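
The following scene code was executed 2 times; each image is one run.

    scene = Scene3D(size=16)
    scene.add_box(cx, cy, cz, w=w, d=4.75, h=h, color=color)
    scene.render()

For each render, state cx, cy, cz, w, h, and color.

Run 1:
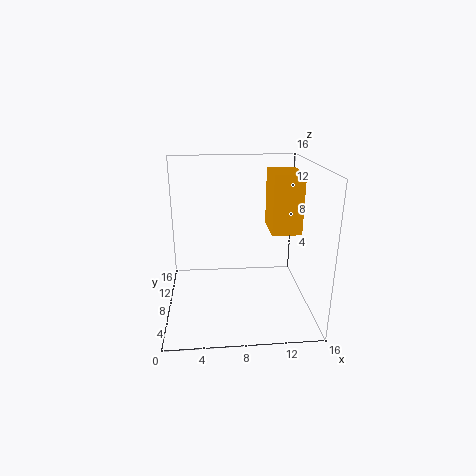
cx = 12, cy = 8.75, cz = 7.75, w = 3.5, h = 7, color = 'orange'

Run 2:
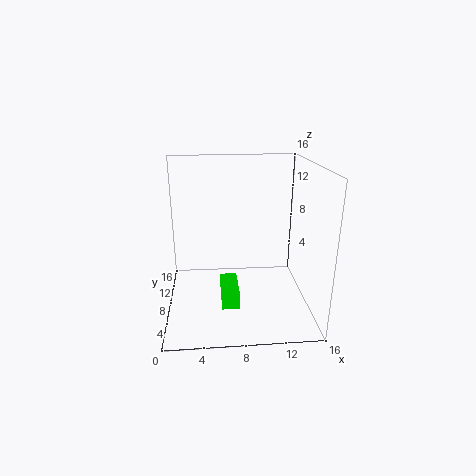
cx = 6, cy = 5.75, cz = 0.25, w = 2, h = 2, color = 'lime'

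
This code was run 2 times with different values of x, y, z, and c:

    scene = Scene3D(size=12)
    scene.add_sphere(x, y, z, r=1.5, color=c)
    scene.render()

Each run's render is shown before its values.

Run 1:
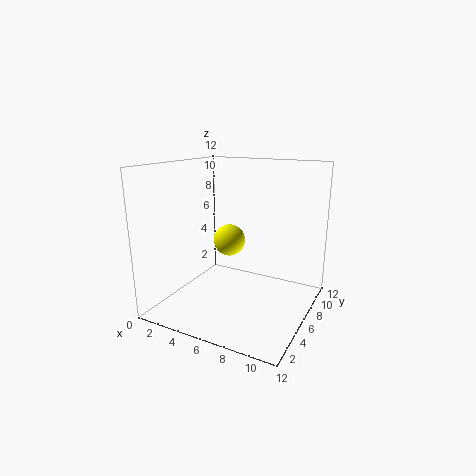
x = 3.5; y = 9; z = 4.5; c = 'yellow'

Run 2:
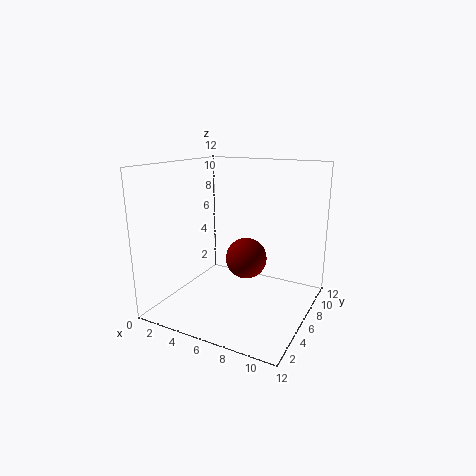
x = 8; y = 3.5; z = 5.5; c = 'maroon'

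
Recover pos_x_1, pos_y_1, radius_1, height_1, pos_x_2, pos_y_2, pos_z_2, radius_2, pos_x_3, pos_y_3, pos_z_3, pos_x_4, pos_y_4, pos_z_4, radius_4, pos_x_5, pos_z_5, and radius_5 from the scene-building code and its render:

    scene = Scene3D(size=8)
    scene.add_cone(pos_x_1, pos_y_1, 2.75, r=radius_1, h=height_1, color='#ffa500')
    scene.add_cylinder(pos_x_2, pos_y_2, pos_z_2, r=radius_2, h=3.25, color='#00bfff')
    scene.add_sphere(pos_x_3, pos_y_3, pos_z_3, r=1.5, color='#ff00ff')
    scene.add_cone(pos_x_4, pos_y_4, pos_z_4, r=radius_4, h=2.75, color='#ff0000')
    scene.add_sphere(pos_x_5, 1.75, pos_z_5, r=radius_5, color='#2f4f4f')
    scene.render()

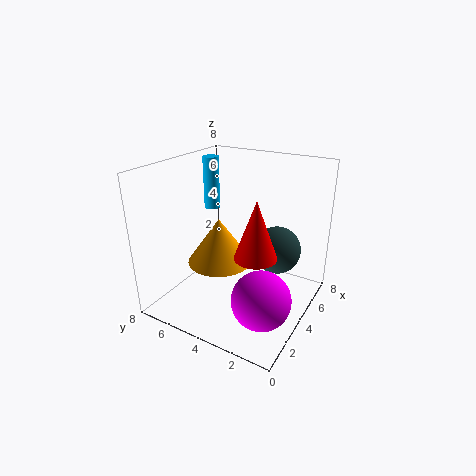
pos_x_1 = 3.25
pos_y_1 = 4.75
radius_1 = 1.75
height_1 = 2.5
pos_x_2 = 6.25
pos_y_2 = 7.25
pos_z_2 = 4.5
radius_2 = 0.5
pos_x_3 = 2
pos_y_3 = 1.5
pos_z_3 = 2
pos_x_4 = 1.75
pos_y_4 = 1.75
pos_z_4 = 4.5
radius_4 = 1
pos_x_5 = 4.25
pos_z_5 = 3.75
radius_5 = 1.25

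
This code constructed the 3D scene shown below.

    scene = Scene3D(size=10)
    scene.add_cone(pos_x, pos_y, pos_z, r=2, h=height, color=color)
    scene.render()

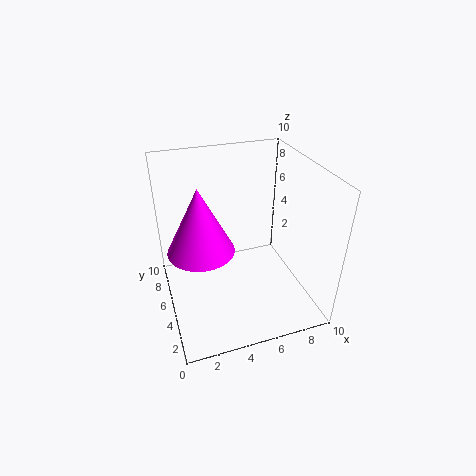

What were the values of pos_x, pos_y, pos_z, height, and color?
pos_x = 2, pos_y = 3, pos_z = 6, height = 4, color = 'magenta'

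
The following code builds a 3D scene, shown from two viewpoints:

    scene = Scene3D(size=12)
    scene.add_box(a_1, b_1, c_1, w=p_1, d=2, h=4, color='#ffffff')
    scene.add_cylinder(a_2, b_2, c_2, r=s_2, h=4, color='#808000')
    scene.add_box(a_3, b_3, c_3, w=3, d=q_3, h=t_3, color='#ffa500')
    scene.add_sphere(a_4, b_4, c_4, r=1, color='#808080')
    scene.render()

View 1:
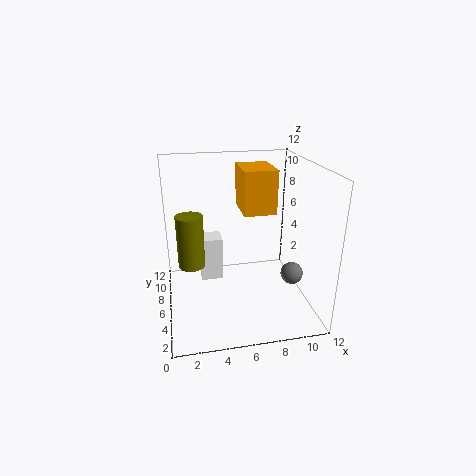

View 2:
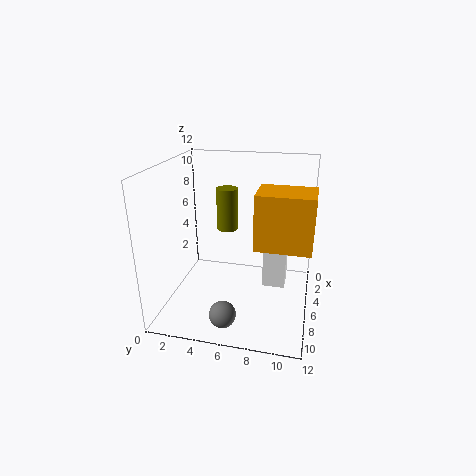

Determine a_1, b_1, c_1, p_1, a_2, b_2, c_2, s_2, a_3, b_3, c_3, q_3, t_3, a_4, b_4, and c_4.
a_1 = 3; b_1 = 8; c_1 = 1; p_1 = 2; a_2 = 2; b_2 = 4; c_2 = 5; s_2 = 1; a_3 = 7; b_3 = 8; c_3 = 7; q_3 = 4; t_3 = 4; a_4 = 11; b_4 = 6; c_4 = 2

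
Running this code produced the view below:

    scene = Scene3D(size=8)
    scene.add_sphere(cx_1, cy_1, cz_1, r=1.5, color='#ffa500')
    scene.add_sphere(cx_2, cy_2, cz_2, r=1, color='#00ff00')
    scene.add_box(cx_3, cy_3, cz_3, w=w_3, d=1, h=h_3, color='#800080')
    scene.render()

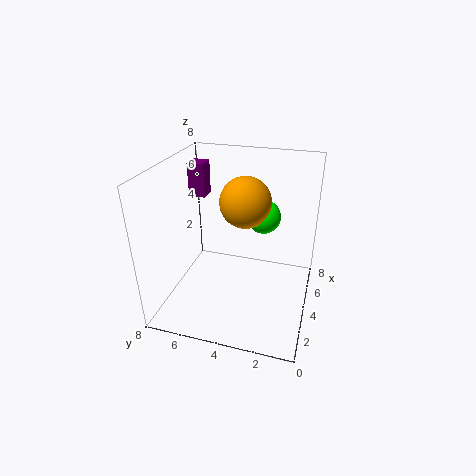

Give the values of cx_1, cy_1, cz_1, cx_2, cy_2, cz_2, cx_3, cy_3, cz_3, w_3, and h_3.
cx_1 = 5.5; cy_1 = 4; cz_1 = 5.5; cx_2 = 6; cy_2 = 3; cz_2 = 4.5; cx_3 = 5.5; cy_3 = 6.5; cz_3 = 5.5; w_3 = 1; h_3 = 2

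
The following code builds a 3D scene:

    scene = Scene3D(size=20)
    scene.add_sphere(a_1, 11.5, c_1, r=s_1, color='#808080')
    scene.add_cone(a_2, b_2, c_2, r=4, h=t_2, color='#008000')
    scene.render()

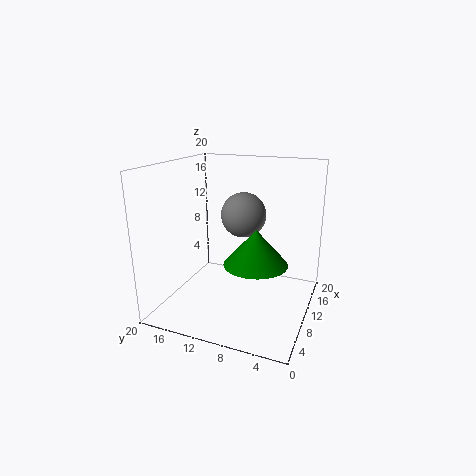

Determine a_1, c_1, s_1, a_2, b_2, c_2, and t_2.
a_1 = 16; c_1 = 11.5; s_1 = 3.5; a_2 = 6; b_2 = 6; c_2 = 8.5; t_2 = 4.5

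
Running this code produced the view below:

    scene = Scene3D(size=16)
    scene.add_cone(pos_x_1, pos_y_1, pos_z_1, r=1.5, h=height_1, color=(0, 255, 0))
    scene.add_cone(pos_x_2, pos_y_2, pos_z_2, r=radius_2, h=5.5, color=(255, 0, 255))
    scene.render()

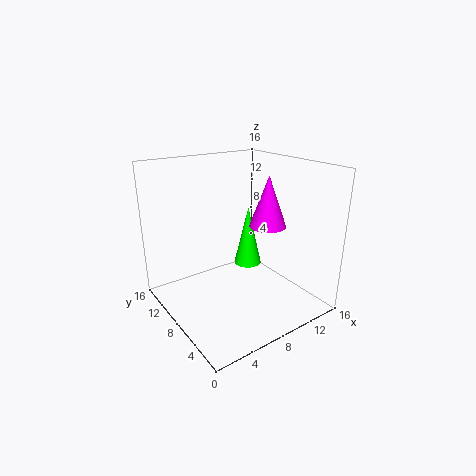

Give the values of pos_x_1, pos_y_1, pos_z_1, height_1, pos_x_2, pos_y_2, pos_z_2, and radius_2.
pos_x_1 = 9; pos_y_1 = 7.5; pos_z_1 = 5; height_1 = 6.5; pos_x_2 = 10.5; pos_y_2 = 6; pos_z_2 = 9.5; radius_2 = 2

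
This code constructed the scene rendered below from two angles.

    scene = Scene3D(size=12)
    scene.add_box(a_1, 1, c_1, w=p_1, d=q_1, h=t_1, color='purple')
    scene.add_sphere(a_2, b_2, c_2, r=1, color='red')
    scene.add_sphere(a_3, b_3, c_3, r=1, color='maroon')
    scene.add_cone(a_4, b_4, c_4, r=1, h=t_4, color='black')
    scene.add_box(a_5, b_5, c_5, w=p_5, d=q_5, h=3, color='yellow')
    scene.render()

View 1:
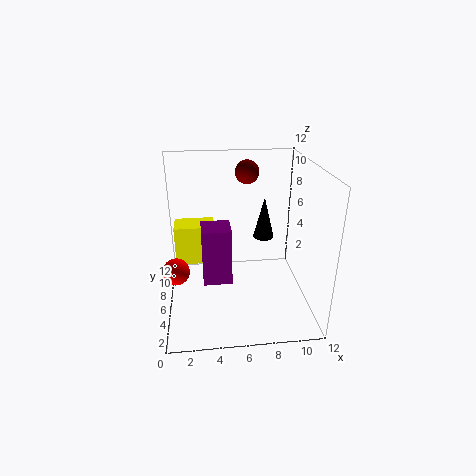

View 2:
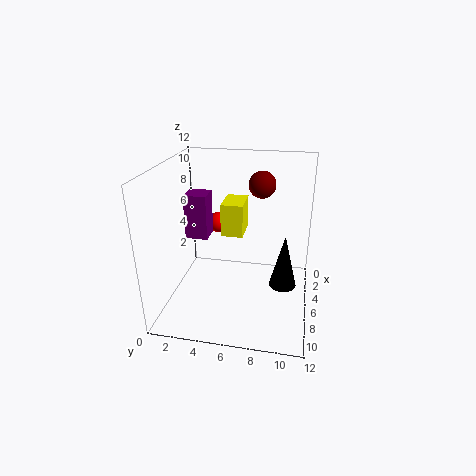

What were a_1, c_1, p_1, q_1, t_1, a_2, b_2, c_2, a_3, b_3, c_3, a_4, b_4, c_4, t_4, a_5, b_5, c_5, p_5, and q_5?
a_1 = 3, c_1 = 5, p_1 = 2, q_1 = 2, t_1 = 4, a_2 = 1, b_2 = 3, c_2 = 5, a_3 = 7, b_3 = 8, c_3 = 11, a_4 = 9, b_4 = 10, c_4 = 4, t_4 = 4, a_5 = 1, b_5 = 4, c_5 = 5, p_5 = 3, q_5 = 2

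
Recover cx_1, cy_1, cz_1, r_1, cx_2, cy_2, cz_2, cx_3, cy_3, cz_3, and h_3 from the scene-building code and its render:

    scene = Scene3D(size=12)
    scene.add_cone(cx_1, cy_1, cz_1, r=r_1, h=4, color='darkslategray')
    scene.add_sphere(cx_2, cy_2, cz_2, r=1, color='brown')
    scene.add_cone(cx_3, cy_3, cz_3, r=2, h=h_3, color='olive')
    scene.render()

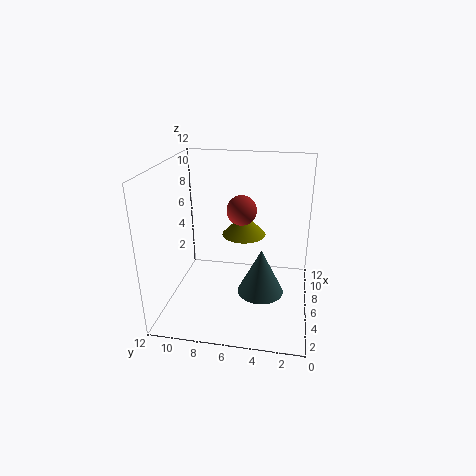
cx_1 = 6, cy_1 = 4, cz_1 = 1, r_1 = 2, cx_2 = 2, cy_2 = 5, cz_2 = 10, cx_3 = 9, cy_3 = 6, cz_3 = 5, h_3 = 2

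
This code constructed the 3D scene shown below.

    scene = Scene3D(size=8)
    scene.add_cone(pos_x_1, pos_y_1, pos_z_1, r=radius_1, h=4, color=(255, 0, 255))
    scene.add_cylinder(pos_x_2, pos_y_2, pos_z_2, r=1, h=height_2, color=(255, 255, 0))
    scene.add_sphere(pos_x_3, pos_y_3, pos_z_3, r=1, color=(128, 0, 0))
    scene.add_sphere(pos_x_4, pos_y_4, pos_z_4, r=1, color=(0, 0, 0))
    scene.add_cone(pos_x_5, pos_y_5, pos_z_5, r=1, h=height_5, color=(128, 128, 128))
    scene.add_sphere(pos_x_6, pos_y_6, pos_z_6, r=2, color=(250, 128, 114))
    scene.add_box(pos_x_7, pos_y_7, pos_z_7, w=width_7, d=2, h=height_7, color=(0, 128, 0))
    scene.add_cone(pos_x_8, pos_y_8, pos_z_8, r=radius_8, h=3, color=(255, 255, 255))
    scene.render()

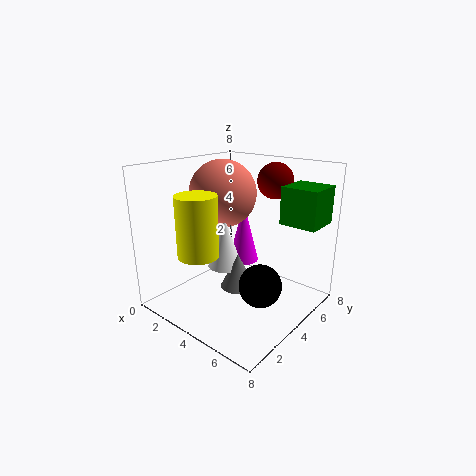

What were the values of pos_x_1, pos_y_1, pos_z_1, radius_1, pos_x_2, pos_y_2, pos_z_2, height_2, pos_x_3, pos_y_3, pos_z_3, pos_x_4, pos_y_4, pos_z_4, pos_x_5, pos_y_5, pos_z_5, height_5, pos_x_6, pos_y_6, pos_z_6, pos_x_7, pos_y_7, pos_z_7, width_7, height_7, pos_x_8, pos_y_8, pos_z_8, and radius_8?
pos_x_1 = 2, pos_y_1 = 7, pos_z_1 = 1, radius_1 = 1, pos_x_2 = 4, pos_y_2 = 1, pos_z_2 = 4, height_2 = 3, pos_x_3 = 5, pos_y_3 = 6, pos_z_3 = 7, pos_x_4 = 7, pos_y_4 = 2, pos_z_4 = 3, pos_x_5 = 4, pos_y_5 = 4, pos_z_5 = 1, height_5 = 2, pos_x_6 = 2, pos_y_6 = 5, pos_z_6 = 6, pos_x_7 = 6, pos_y_7 = 5, pos_z_7 = 5, width_7 = 2, height_7 = 2, pos_x_8 = 3, pos_y_8 = 4, pos_z_8 = 2, radius_8 = 1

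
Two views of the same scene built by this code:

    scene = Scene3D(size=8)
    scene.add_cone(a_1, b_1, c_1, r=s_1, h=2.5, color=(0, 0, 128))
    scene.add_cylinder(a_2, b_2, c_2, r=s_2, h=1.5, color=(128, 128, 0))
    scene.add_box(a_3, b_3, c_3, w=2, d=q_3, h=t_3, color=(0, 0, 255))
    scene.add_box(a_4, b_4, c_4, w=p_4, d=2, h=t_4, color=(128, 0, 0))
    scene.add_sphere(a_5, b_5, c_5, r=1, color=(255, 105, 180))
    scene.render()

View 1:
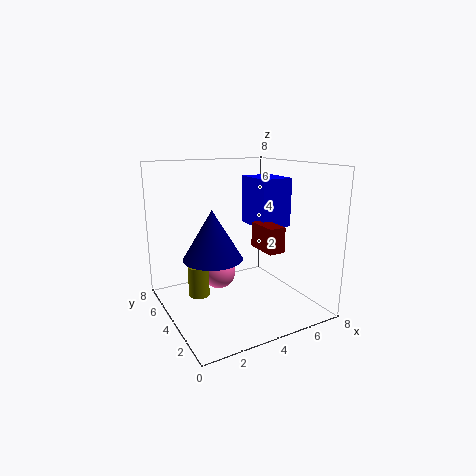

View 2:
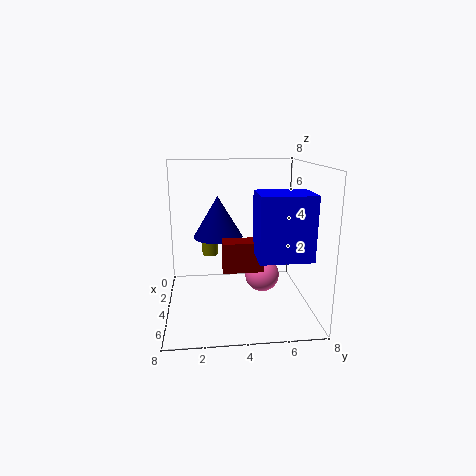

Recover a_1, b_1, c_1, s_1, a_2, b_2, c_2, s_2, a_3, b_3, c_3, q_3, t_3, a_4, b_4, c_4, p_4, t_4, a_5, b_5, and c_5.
a_1 = 2; b_1 = 3; c_1 = 3.5; s_1 = 1.5; a_2 = 1; b_2 = 2.5; c_2 = 2; s_2 = 0.5; a_3 = 6; b_3 = 4.5; c_3 = 4; q_3 = 2.5; t_3 = 3; a_4 = 5.5; b_4 = 3; c_4 = 3; p_4 = 1; t_4 = 1.5; a_5 = 3.5; b_5 = 5.5; c_5 = 1.5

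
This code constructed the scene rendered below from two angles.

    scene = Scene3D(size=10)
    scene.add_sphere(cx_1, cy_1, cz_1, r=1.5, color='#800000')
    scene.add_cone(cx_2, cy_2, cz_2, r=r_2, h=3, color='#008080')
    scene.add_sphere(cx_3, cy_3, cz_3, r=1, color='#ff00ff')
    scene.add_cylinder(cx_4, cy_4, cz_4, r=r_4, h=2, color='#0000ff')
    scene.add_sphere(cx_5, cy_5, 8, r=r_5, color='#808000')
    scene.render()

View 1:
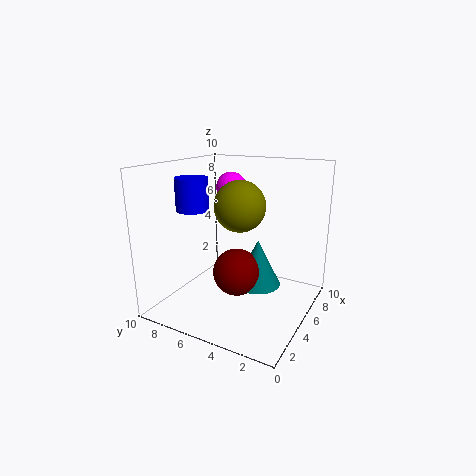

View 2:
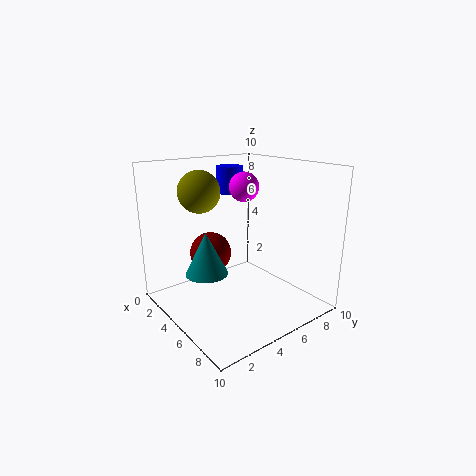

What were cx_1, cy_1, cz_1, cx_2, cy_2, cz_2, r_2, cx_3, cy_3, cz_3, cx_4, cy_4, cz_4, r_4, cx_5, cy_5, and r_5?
cx_1 = 3
cy_1 = 4
cz_1 = 3.5
cx_2 = 4
cy_2 = 3
cz_2 = 2.5
r_2 = 1.5
cx_3 = 5
cy_3 = 5.5
cz_3 = 8.5
cx_4 = 2
cy_4 = 6.5
cz_4 = 7.5
r_4 = 1
cx_5 = 2.5
cy_5 = 3.5
r_5 = 1.5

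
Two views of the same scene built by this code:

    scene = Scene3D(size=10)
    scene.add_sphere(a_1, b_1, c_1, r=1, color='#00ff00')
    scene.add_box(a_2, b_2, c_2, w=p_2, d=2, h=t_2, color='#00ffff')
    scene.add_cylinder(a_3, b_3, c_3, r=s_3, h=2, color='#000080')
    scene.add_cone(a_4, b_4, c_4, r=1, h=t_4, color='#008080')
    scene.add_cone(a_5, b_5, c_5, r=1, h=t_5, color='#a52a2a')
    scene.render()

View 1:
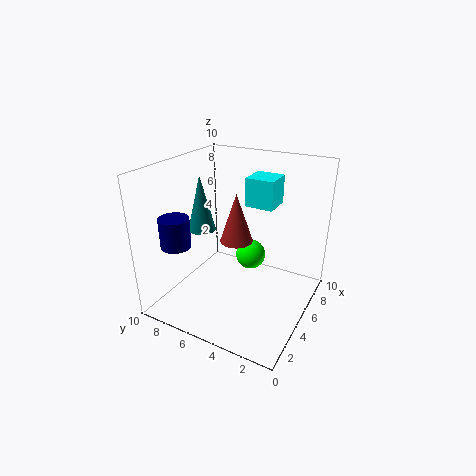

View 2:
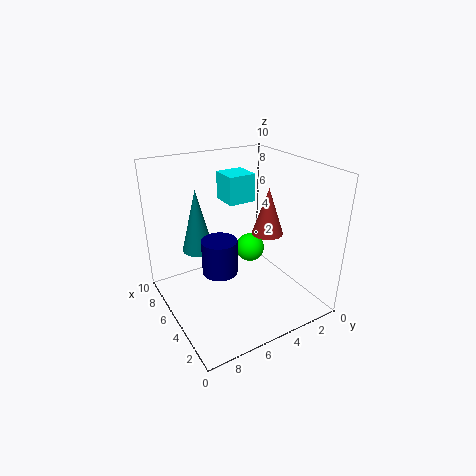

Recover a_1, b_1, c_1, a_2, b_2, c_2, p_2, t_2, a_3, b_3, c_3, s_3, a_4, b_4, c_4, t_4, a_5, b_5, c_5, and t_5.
a_1 = 5; b_1 = 4; c_1 = 4; a_2 = 6; b_2 = 3; c_2 = 7; p_2 = 2; t_2 = 2; a_3 = 2; b_3 = 8; c_3 = 5; s_3 = 1; a_4 = 5; b_4 = 8; c_4 = 5; t_4 = 4; a_5 = 3; b_5 = 4; c_5 = 6; t_5 = 3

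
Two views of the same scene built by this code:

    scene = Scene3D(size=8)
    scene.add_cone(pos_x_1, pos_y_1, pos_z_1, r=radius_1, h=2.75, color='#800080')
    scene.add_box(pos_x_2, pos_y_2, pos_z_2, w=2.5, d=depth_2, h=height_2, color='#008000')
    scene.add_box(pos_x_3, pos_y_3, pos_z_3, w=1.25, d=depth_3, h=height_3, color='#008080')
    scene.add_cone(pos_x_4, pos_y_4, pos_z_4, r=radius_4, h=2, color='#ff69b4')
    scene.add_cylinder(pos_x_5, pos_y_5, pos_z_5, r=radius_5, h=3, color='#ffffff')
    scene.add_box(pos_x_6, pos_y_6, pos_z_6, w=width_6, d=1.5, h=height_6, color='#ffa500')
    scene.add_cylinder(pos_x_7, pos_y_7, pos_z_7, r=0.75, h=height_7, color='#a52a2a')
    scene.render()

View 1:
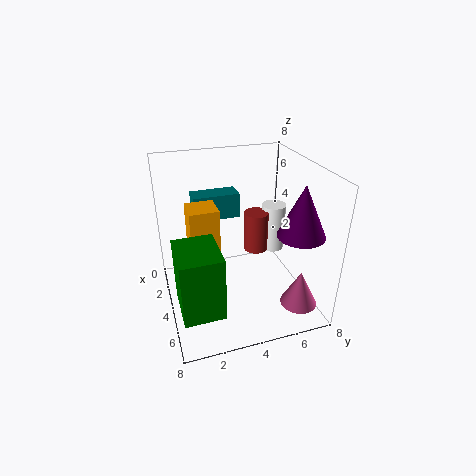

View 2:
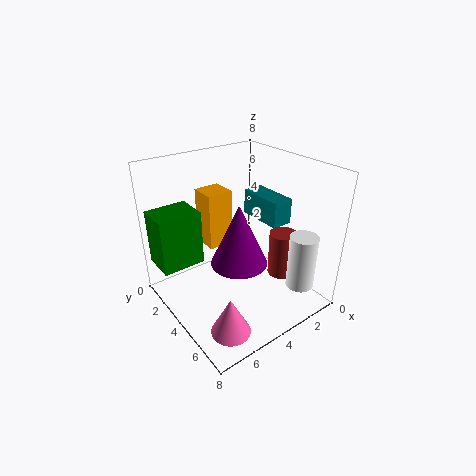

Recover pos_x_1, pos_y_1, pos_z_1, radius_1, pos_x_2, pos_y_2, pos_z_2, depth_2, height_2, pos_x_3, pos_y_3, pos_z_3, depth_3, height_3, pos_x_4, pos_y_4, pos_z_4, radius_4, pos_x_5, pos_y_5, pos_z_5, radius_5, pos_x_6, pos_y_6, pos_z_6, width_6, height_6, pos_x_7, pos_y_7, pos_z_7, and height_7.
pos_x_1 = 6
pos_y_1 = 6.75
pos_z_1 = 4.75
radius_1 = 1.25
pos_x_2 = 5.25
pos_y_2 = 0.25
pos_z_2 = 2
depth_2 = 2
height_2 = 3.25
pos_x_3 = 0.75
pos_y_3 = 2
pos_z_3 = 4.25
depth_3 = 2.75
height_3 = 1.5
pos_x_4 = 6.5
pos_y_4 = 6.75
pos_z_4 = 0.75
radius_4 = 1
pos_x_5 = 2
pos_y_5 = 7
pos_z_5 = 1.75
radius_5 = 0.75
pos_x_6 = 3.5
pos_y_6 = 1.25
pos_z_6 = 3
width_6 = 1.5
height_6 = 3.25
pos_x_7 = 2.25
pos_y_7 = 5.75
pos_z_7 = 2
height_7 = 2.5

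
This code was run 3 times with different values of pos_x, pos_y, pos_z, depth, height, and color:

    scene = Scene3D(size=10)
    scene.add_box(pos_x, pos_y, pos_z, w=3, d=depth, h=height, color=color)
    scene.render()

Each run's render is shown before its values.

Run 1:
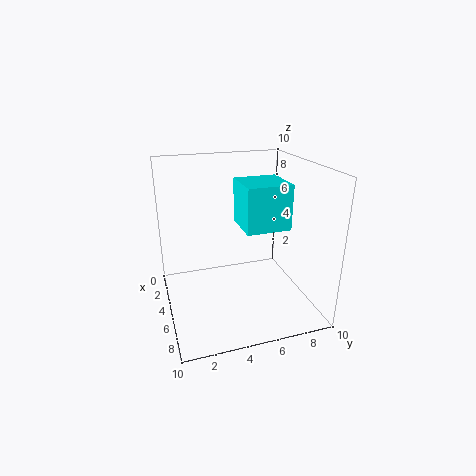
pos_x = 4
pos_y = 5
pos_z = 6
depth = 3
height = 3
color = 'cyan'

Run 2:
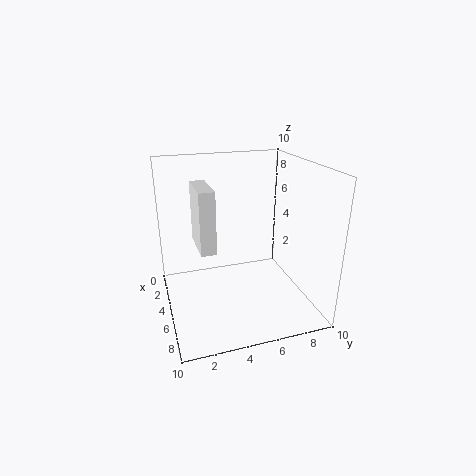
pos_x = 4
pos_y = 2
pos_z = 5
depth = 1
height = 4
color = 'white'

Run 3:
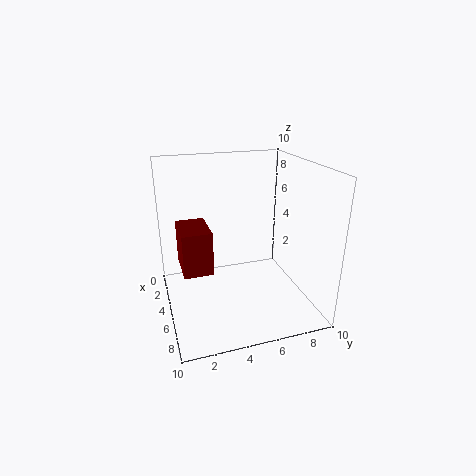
pos_x = 3
pos_y = 1
pos_z = 3
depth = 2
height = 3
color = 'maroon'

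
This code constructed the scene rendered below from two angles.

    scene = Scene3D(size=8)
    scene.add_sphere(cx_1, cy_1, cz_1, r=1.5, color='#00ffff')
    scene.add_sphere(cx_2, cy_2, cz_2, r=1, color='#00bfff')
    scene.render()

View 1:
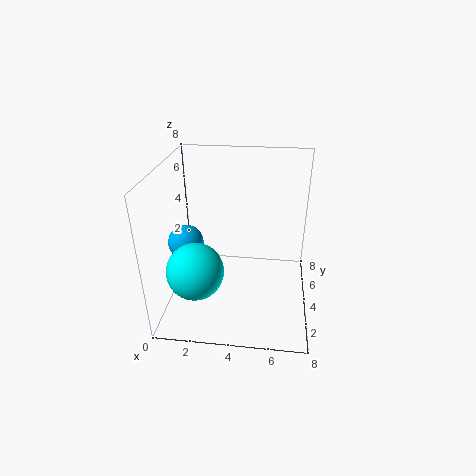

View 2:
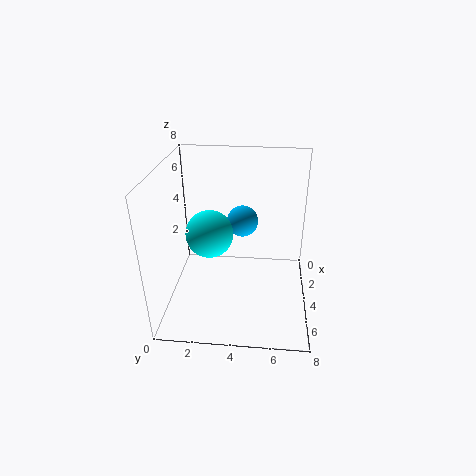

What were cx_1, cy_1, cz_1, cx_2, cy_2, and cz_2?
cx_1 = 2; cy_1 = 2; cz_1 = 3; cx_2 = 1; cy_2 = 4; cz_2 = 3.5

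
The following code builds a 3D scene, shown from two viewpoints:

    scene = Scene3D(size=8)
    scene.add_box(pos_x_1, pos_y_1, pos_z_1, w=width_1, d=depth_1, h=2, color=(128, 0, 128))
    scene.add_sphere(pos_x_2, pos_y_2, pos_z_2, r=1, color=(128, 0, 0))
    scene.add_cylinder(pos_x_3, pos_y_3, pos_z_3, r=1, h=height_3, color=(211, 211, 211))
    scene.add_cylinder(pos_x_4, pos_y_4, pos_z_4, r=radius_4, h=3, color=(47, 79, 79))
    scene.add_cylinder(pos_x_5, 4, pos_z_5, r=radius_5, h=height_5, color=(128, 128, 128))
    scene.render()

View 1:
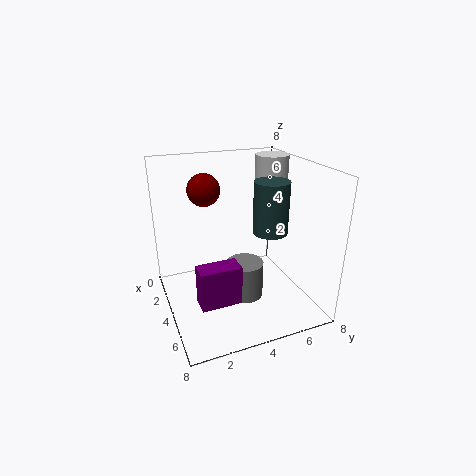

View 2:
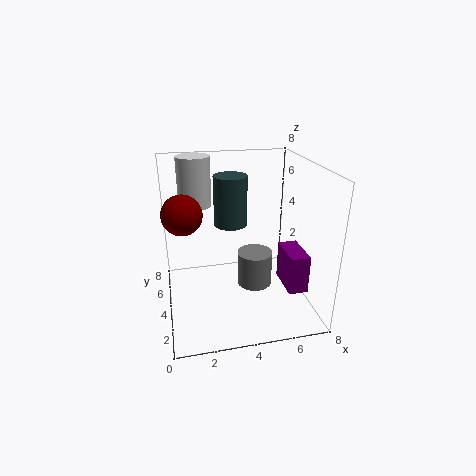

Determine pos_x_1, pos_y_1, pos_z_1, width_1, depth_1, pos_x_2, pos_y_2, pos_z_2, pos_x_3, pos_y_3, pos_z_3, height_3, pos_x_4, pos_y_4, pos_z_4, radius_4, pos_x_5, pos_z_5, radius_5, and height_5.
pos_x_1 = 6
pos_y_1 = 1
pos_z_1 = 2
width_1 = 1
depth_1 = 2
pos_x_2 = 1
pos_y_2 = 3
pos_z_2 = 6
pos_x_3 = 2
pos_y_3 = 7
pos_z_3 = 5
height_3 = 3
pos_x_4 = 4
pos_y_4 = 6
pos_z_4 = 4
radius_4 = 1
pos_x_5 = 5
pos_z_5 = 1
radius_5 = 1
height_5 = 2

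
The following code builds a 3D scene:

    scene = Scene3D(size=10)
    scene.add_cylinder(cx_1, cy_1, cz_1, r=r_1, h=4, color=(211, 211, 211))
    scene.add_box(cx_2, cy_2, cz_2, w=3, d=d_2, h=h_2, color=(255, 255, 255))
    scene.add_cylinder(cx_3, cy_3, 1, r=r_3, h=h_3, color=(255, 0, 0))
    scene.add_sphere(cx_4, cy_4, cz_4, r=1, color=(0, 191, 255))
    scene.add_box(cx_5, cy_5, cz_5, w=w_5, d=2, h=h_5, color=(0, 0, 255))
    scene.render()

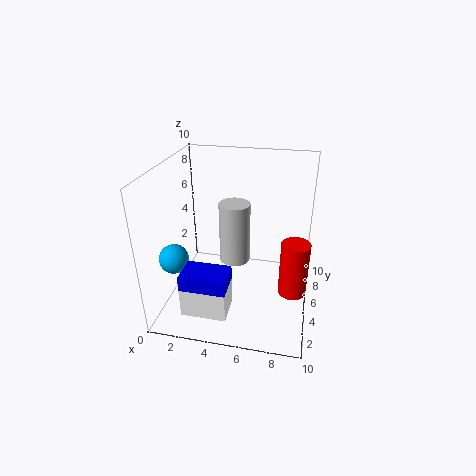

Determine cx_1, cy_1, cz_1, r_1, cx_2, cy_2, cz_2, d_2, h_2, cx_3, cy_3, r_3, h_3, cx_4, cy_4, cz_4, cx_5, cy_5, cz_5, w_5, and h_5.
cx_1 = 5, cy_1 = 4, cz_1 = 4, r_1 = 1, cx_2 = 2, cy_2 = 1, cz_2 = 1, d_2 = 2, h_2 = 2, cx_3 = 9, cy_3 = 5, r_3 = 1, h_3 = 4, cx_4 = 1, cy_4 = 3, cz_4 = 4, cx_5 = 2, cy_5 = 1, cz_5 = 2, w_5 = 3, h_5 = 2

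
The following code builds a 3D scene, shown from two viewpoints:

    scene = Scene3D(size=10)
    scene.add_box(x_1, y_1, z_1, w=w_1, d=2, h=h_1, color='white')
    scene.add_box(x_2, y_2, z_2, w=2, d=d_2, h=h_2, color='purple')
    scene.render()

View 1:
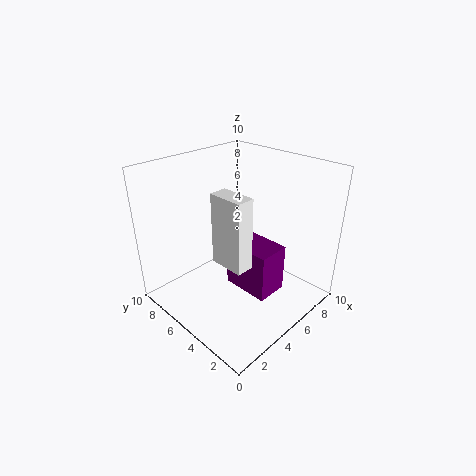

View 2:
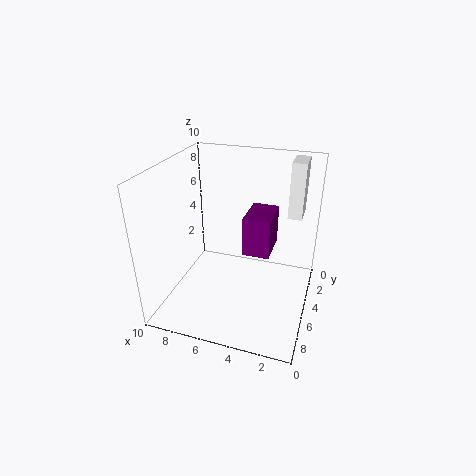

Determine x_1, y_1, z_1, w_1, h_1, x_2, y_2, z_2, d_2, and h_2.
x_1 = 1
y_1 = 1
z_1 = 6
w_1 = 1
h_1 = 4
x_2 = 3
y_2 = 1
z_2 = 3
d_2 = 3
h_2 = 3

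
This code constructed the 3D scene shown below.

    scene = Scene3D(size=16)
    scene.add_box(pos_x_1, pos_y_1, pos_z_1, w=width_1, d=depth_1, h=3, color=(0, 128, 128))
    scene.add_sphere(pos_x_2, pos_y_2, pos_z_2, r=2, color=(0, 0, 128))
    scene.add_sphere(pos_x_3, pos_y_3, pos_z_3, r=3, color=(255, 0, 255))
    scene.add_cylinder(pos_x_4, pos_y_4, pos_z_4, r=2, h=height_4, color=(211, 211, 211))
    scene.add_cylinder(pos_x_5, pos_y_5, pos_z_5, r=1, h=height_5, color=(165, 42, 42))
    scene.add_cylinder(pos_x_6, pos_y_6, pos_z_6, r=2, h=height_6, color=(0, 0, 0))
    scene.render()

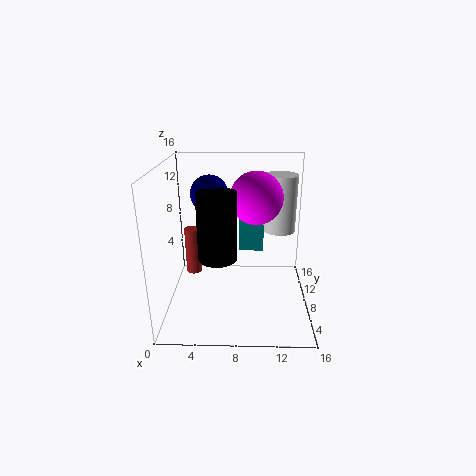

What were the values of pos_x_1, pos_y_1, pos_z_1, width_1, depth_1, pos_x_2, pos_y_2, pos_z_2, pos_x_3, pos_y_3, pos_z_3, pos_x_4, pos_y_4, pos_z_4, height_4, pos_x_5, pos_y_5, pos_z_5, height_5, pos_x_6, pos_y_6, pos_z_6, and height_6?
pos_x_1 = 8
pos_y_1 = 11
pos_z_1 = 5
width_1 = 3
depth_1 = 5
pos_x_2 = 5
pos_y_2 = 8
pos_z_2 = 13
pos_x_3 = 10
pos_y_3 = 10
pos_z_3 = 12
pos_x_4 = 13
pos_y_4 = 13
pos_z_4 = 7
height_4 = 7
pos_x_5 = 2
pos_y_5 = 13
pos_z_5 = 1
height_5 = 6
pos_x_6 = 6
pos_y_6 = 5
pos_z_6 = 7
height_6 = 7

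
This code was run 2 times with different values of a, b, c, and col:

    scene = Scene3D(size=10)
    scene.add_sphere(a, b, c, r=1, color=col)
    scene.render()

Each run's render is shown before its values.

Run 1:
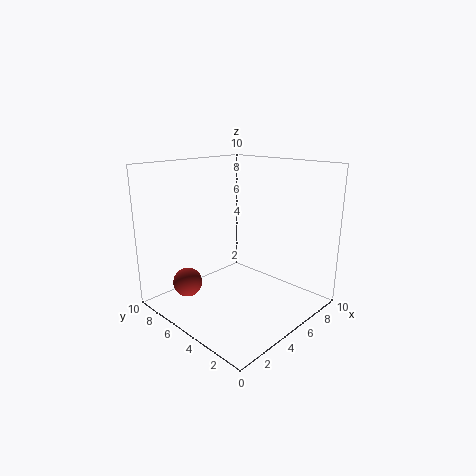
a = 2, b = 7, c = 2, col = 'brown'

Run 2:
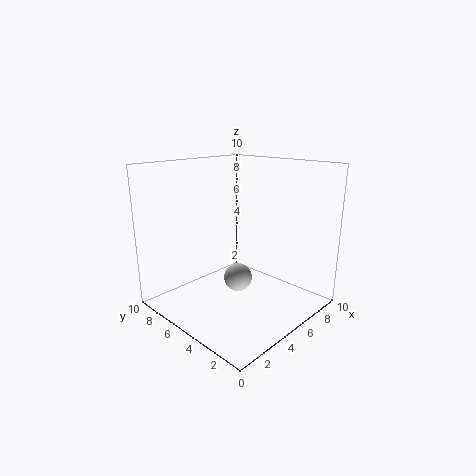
a = 5, b = 5, c = 2, col = 'lightgray'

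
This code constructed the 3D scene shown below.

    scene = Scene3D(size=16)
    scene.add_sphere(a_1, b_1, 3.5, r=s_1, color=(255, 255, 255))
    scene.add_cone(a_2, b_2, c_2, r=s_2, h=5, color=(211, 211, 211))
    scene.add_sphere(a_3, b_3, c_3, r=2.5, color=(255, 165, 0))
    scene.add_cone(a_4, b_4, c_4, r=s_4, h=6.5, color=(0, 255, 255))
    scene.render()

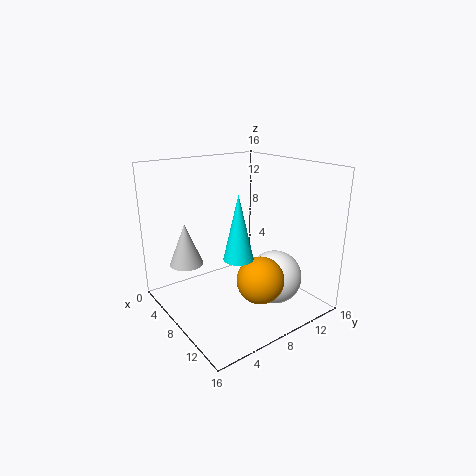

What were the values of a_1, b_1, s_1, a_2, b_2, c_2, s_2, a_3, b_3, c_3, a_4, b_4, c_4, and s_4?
a_1 = 11; b_1 = 11; s_1 = 3; a_2 = 3; b_2 = 4; c_2 = 4; s_2 = 2; a_3 = 12; b_3 = 8; c_3 = 4.5; a_4 = 11.5; b_4 = 5.5; c_4 = 7.5; s_4 = 1.5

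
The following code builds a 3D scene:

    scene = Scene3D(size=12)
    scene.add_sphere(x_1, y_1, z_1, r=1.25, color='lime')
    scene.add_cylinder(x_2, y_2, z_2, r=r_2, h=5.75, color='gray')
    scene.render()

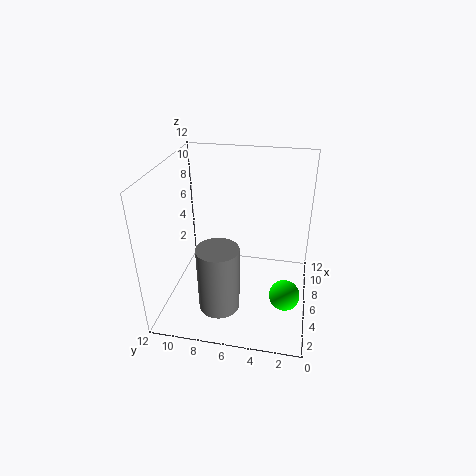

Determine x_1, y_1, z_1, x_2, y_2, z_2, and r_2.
x_1 = 4.25
y_1 = 1.75
z_1 = 2
x_2 = 4
y_2 = 7.25
z_2 = 0.25
r_2 = 1.75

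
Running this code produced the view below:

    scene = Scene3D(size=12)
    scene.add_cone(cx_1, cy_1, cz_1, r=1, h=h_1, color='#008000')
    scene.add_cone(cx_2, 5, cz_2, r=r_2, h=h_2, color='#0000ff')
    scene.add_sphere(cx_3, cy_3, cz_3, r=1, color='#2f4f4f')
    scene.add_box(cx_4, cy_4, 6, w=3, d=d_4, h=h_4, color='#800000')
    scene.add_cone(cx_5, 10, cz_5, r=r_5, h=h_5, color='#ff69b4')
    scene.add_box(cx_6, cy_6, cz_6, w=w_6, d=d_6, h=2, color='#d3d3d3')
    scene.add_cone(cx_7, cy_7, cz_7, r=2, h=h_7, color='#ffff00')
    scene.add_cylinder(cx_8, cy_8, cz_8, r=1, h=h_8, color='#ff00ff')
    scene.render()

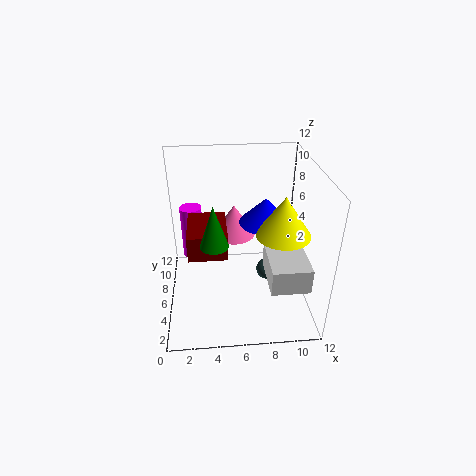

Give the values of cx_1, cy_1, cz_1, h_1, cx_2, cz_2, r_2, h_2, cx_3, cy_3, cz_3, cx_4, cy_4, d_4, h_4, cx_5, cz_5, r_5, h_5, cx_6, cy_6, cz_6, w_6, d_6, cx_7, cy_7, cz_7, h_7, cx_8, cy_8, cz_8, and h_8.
cx_1 = 4
cy_1 = 2
cz_1 = 8
h_1 = 3
cx_2 = 8
cz_2 = 8
r_2 = 2
h_2 = 2
cx_3 = 9
cy_3 = 8
cz_3 = 1
cx_4 = 2
cy_4 = 3
d_4 = 4
h_4 = 2
cx_5 = 6
cz_5 = 4
r_5 = 2
h_5 = 3
cx_6 = 8
cy_6 = 1
cz_6 = 4
w_6 = 3
d_6 = 4
cx_7 = 9
cy_7 = 3
cz_7 = 8
h_7 = 3
cx_8 = 2
cy_8 = 10
cz_8 = 2
h_8 = 5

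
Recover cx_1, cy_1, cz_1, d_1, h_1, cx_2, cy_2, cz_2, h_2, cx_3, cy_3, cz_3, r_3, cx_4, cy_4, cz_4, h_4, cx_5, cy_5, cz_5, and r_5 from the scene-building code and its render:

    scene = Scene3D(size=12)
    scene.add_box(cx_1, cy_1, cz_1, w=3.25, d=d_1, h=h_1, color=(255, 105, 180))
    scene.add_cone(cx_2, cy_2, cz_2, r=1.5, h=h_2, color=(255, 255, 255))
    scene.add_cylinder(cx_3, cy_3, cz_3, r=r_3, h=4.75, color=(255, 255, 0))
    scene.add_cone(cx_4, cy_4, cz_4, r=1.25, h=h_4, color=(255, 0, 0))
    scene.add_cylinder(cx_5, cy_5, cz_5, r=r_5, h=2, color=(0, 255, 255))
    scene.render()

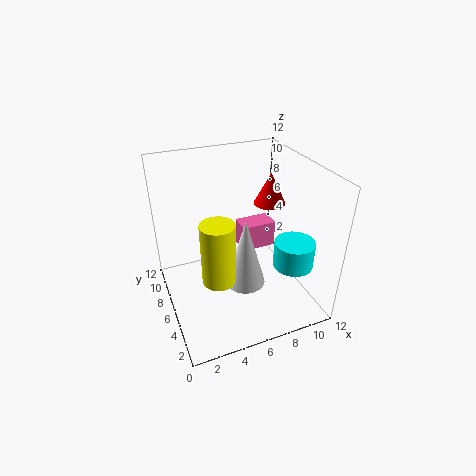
cx_1 = 7.5, cy_1 = 8.25, cz_1 = 2.75, d_1 = 2, h_1 = 2.5, cx_2 = 5.25, cy_2 = 2.75, cz_2 = 4.25, h_2 = 5.25, cx_3 = 3.25, cy_3 = 3, cz_3 = 4.75, r_3 = 1.25, cx_4 = 8.5, cy_4 = 5.5, cz_4 = 9, h_4 = 2.5, cx_5 = 8.75, cy_5 = 1.75, cz_5 = 5.5, r_5 = 1.5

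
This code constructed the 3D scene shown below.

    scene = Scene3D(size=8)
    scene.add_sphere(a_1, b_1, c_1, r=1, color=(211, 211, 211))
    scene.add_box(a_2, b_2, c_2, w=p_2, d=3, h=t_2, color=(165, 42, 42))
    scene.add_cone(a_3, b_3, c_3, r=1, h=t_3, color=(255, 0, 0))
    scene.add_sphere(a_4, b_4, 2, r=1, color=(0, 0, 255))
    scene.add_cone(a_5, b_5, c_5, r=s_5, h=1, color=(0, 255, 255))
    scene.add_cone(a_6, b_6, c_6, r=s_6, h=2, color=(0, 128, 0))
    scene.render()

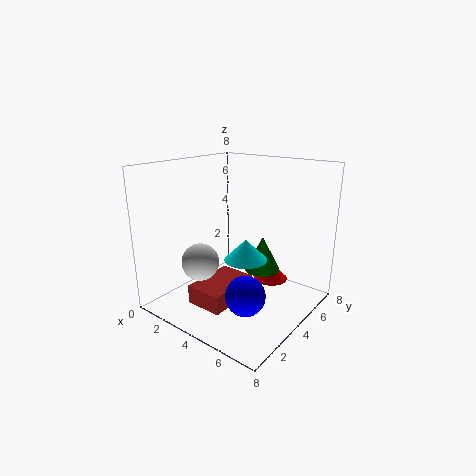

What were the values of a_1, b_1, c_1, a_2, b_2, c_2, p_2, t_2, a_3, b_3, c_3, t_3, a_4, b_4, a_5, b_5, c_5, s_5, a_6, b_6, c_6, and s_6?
a_1 = 3
b_1 = 2
c_1 = 3
a_2 = 3
b_2 = 1
c_2 = 1
p_2 = 2
t_2 = 1
a_3 = 5
b_3 = 6
c_3 = 1
t_3 = 1
a_4 = 6
b_4 = 2
a_5 = 6
b_5 = 2
c_5 = 4
s_5 = 1
a_6 = 5
b_6 = 5
c_6 = 2
s_6 = 1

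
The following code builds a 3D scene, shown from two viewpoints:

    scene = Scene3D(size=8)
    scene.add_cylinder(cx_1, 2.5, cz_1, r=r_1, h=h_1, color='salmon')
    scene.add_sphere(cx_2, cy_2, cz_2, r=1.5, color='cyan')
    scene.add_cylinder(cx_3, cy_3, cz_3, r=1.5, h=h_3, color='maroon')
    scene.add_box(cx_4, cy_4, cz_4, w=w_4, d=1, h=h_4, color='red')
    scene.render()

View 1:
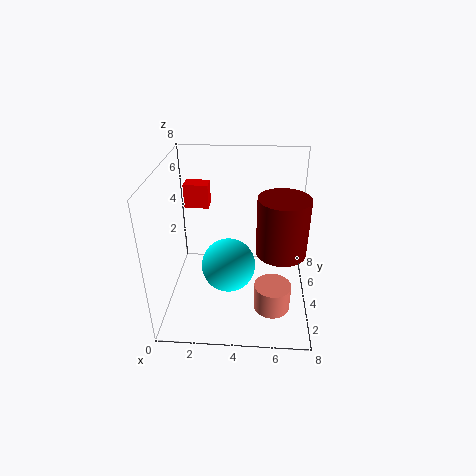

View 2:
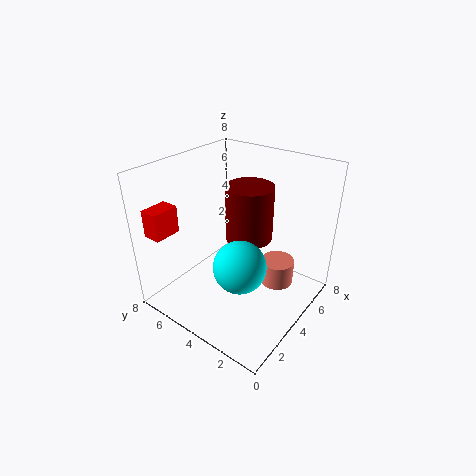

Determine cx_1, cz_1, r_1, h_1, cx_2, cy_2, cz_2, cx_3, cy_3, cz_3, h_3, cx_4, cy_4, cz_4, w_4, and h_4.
cx_1 = 6; cz_1 = 0.5; r_1 = 1; h_1 = 1.5; cx_2 = 3.5; cy_2 = 3.5; cz_2 = 2.5; cx_3 = 6.5; cy_3 = 5; cz_3 = 2.5; h_3 = 3.5; cx_4 = 0.5; cy_4 = 6.5; cz_4 = 4.5; w_4 = 1.5; h_4 = 1.5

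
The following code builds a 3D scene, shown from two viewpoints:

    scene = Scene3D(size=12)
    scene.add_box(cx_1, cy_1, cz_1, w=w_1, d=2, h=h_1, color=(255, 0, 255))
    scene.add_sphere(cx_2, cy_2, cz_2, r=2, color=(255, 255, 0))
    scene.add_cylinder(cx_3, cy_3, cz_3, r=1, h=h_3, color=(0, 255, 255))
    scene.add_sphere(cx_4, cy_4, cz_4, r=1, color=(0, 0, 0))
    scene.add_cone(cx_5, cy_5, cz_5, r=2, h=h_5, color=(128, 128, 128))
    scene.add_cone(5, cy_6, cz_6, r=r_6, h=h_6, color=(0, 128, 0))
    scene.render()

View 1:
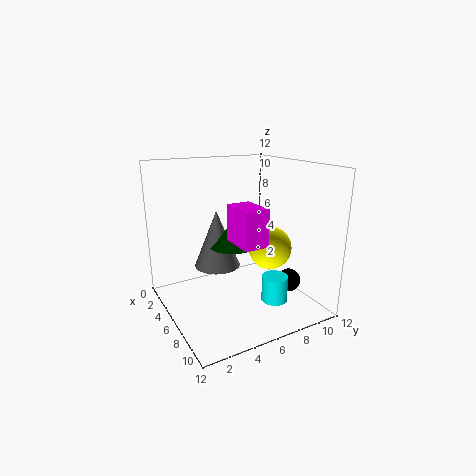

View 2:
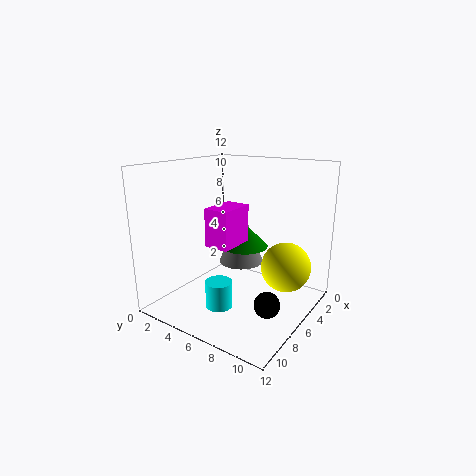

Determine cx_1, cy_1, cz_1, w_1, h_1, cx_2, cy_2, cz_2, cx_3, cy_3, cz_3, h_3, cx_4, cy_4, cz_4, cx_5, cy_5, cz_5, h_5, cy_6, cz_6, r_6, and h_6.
cx_1 = 6
cy_1 = 5
cz_1 = 6
w_1 = 3
h_1 = 3
cx_2 = 5
cy_2 = 10
cz_2 = 4
cx_3 = 10
cy_3 = 7
cz_3 = 2
h_3 = 2
cx_4 = 8
cy_4 = 10
cz_4 = 2
cx_5 = 4
cy_5 = 5
cz_5 = 3
h_5 = 5
cy_6 = 6
cz_6 = 5
r_6 = 2
h_6 = 2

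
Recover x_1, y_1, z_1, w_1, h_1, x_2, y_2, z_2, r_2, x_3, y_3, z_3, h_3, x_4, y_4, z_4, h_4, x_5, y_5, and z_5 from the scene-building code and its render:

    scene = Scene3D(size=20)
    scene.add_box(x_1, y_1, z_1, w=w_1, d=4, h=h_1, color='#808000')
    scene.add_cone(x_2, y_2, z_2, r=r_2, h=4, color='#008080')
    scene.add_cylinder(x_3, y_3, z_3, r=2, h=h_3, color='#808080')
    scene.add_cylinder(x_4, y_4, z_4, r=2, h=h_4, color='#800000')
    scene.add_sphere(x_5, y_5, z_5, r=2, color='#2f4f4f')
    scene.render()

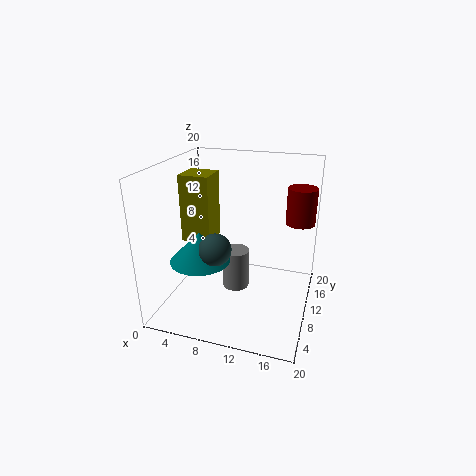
x_1 = 3; y_1 = 7; z_1 = 10; w_1 = 4; h_1 = 9; x_2 = 6; y_2 = 6; z_2 = 8; r_2 = 4; x_3 = 9; y_3 = 12; z_3 = 1; h_3 = 6; x_4 = 18; y_4 = 13; z_4 = 12; h_4 = 5; x_5 = 9; y_5 = 4; z_5 = 11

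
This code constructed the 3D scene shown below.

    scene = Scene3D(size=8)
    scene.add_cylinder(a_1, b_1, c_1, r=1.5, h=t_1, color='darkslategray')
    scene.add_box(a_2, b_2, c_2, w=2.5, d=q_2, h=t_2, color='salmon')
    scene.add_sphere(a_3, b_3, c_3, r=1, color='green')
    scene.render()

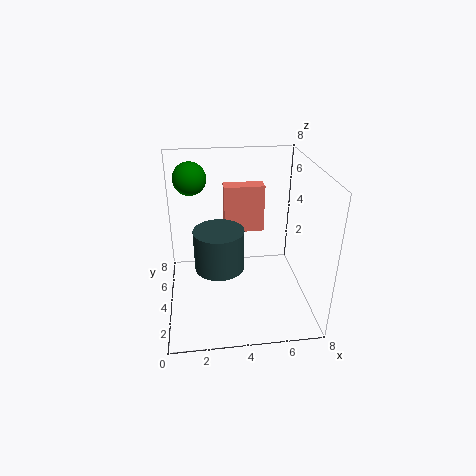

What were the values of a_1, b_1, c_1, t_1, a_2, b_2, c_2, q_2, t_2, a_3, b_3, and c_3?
a_1 = 3; b_1 = 5; c_1 = 1.5; t_1 = 2.5; a_2 = 3.5; b_2 = 6.5; c_2 = 3; q_2 = 1; t_2 = 3; a_3 = 1.5; b_3 = 7; c_3 = 6.5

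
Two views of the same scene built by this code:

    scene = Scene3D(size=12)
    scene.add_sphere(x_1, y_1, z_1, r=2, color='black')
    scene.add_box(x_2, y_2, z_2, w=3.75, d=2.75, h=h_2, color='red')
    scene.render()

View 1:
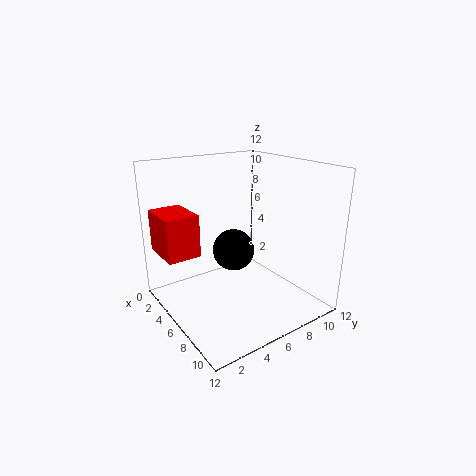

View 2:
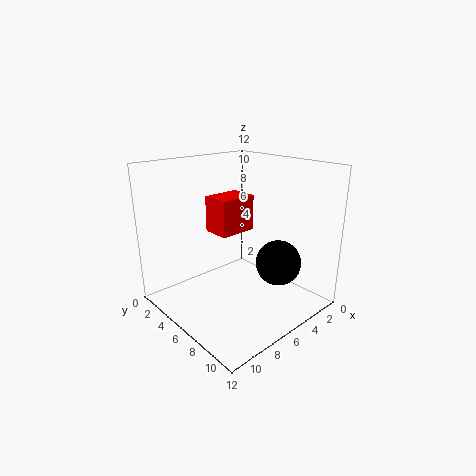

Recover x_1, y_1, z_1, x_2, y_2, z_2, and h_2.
x_1 = 2.75
y_1 = 7.75
z_1 = 3.25
x_2 = 1.25
y_2 = 0.25
z_2 = 4.75
h_2 = 3.5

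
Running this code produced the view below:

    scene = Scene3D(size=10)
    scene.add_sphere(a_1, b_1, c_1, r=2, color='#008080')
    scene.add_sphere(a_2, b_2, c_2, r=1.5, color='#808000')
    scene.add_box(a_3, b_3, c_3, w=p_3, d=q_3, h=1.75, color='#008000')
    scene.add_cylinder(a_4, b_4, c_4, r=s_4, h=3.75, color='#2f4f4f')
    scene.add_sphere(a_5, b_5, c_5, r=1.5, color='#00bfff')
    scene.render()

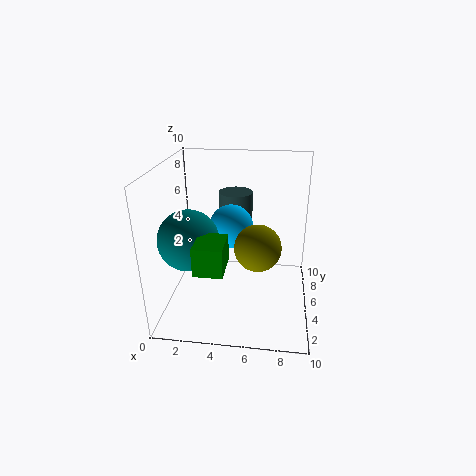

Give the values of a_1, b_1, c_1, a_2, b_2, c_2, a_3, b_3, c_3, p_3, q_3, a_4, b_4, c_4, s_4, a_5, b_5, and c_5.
a_1 = 2, b_1 = 3.25, c_1 = 5.5, a_2 = 6.5, b_2 = 3.25, c_2 = 5.25, a_3 = 3, b_3 = 0.25, c_3 = 4.75, p_3 = 1.75, q_3 = 2.25, a_4 = 4.5, b_4 = 7.5, c_4 = 3.75, s_4 = 1.25, a_5 = 4.5, b_5 = 5.25, c_5 = 5.75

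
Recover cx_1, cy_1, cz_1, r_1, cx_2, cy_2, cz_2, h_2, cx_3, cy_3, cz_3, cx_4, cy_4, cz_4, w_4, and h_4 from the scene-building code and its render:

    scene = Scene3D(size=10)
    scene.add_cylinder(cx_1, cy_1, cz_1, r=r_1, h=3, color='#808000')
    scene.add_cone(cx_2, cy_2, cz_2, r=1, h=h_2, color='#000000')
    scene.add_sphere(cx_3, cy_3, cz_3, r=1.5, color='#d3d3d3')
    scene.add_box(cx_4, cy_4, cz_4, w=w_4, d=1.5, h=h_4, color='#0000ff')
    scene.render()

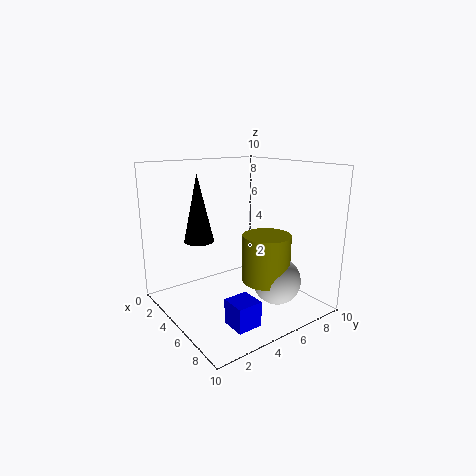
cx_1 = 8, cy_1 = 5, cz_1 = 3, r_1 = 1.5, cx_2 = 4, cy_2 = 2.5, cz_2 = 5, h_2 = 4.5, cx_3 = 8.5, cy_3 = 5.5, cz_3 = 3, cx_4 = 8.5, cy_4 = 1.5, cz_4 = 1.5, w_4 = 1.5, h_4 = 1.5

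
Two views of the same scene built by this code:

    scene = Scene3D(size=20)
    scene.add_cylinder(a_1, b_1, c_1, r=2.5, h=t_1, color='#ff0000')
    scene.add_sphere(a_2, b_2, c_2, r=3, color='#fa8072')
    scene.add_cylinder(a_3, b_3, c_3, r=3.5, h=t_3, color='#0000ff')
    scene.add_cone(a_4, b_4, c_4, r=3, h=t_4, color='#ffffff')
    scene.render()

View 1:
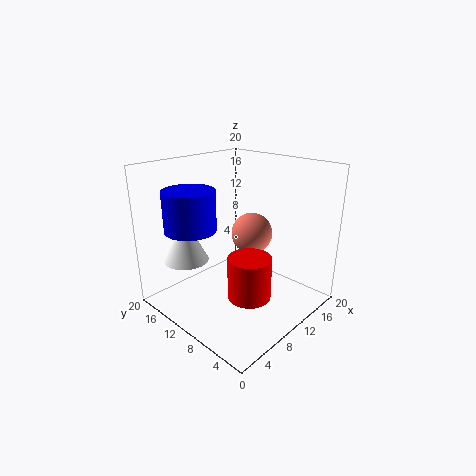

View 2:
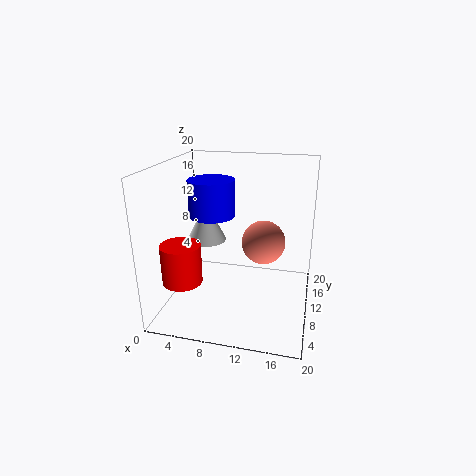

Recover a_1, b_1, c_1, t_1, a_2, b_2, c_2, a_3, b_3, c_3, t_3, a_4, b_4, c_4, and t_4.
a_1 = 4.5
b_1 = 3
c_1 = 6.5
t_1 = 5
a_2 = 13.5
b_2 = 10.5
c_2 = 9.5
a_3 = 5
b_3 = 14
c_3 = 11.5
t_3 = 5.5
a_4 = 4
b_4 = 14
c_4 = 7.5
t_4 = 6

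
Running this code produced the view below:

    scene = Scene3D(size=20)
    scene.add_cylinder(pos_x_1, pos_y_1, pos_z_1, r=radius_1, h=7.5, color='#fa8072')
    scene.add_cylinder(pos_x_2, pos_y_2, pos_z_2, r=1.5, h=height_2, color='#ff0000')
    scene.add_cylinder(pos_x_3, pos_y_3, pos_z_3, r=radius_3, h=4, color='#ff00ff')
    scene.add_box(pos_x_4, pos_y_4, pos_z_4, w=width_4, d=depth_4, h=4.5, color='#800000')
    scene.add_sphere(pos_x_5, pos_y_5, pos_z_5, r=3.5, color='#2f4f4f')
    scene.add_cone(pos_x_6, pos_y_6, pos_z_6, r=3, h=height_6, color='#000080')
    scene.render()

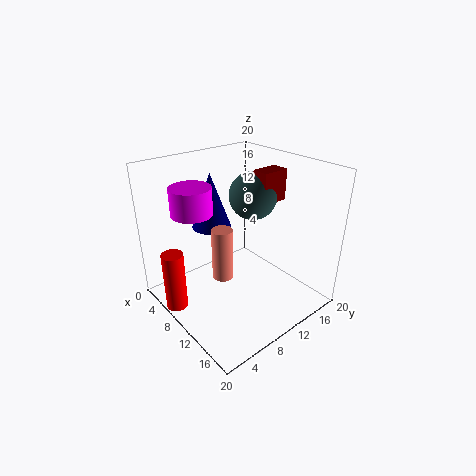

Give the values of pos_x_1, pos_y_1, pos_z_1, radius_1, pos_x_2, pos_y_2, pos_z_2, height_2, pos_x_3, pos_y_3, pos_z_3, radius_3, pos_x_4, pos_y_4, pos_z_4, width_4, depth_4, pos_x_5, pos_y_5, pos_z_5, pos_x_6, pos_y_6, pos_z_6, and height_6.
pos_x_1 = 9; pos_y_1 = 8; pos_z_1 = 4; radius_1 = 1.5; pos_x_2 = 6.5; pos_y_2 = 1.5; pos_z_2 = 0.5; height_2 = 8.5; pos_x_3 = 4; pos_y_3 = 6.5; pos_z_3 = 12.5; radius_3 = 3; pos_x_4 = 8.5; pos_y_4 = 14; pos_z_4 = 14; width_4 = 2.5; depth_4 = 4; pos_x_5 = 8; pos_y_5 = 14.5; pos_z_5 = 14.5; pos_x_6 = 3; pos_y_6 = 10.5; pos_z_6 = 9; height_6 = 8.5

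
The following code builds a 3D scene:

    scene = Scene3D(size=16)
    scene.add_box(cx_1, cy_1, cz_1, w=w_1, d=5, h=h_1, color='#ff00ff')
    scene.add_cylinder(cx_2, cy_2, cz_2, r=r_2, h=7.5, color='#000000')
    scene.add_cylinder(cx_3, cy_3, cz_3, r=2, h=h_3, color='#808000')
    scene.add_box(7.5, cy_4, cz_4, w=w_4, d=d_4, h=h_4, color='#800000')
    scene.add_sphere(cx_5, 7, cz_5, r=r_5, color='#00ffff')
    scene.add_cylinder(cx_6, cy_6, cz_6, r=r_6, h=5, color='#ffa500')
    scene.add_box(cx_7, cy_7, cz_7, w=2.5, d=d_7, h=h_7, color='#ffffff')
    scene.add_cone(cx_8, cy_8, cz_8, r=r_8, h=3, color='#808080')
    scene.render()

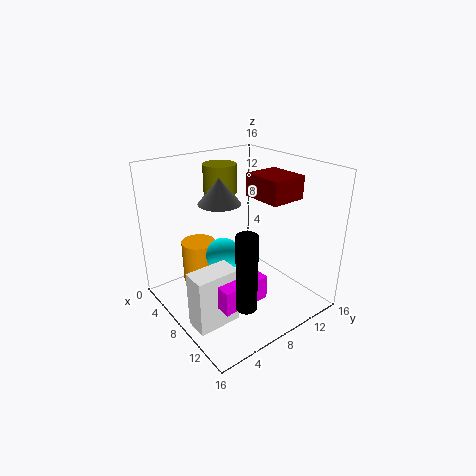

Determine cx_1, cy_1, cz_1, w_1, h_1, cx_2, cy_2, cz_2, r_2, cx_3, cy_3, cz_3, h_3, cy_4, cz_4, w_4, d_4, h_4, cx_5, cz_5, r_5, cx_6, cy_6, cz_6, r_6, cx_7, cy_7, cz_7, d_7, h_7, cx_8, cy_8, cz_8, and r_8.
cx_1 = 11.5, cy_1 = 2.5, cz_1 = 3.5, w_1 = 2, h_1 = 2.5, cx_2 = 14.5, cy_2 = 4, cz_2 = 4.5, r_2 = 1, cx_3 = 2.5, cy_3 = 9.5, cz_3 = 11.5, h_3 = 3.5, cy_4 = 9.5, cz_4 = 12.5, w_4 = 4.5, d_4 = 4, h_4 = 2.5, cx_5 = 6.5, cz_5 = 5.5, r_5 = 2, cx_6 = 3.5, cy_6 = 5.5, cz_6 = 1.5, r_6 = 2, cx_7 = 9.5, cy_7 = 0.5, cz_7 = 1, d_7 = 4.5, h_7 = 6, cx_8 = 4.5, cy_8 = 8, cz_8 = 11, r_8 = 2.5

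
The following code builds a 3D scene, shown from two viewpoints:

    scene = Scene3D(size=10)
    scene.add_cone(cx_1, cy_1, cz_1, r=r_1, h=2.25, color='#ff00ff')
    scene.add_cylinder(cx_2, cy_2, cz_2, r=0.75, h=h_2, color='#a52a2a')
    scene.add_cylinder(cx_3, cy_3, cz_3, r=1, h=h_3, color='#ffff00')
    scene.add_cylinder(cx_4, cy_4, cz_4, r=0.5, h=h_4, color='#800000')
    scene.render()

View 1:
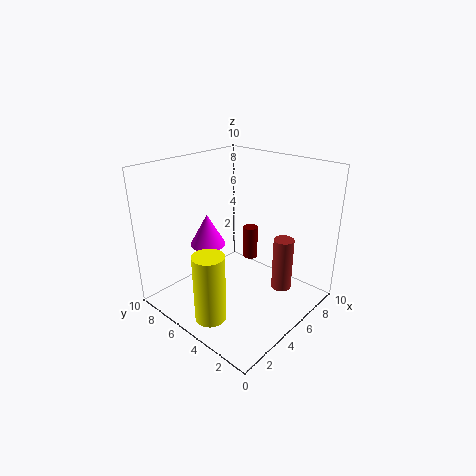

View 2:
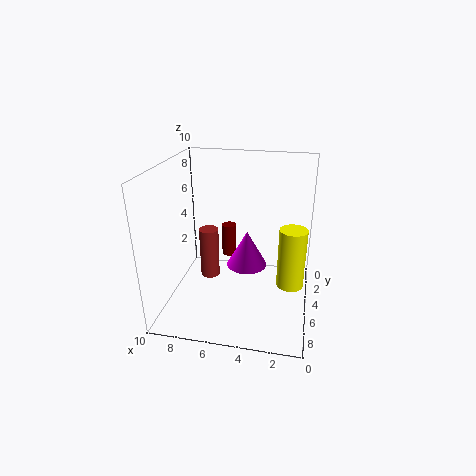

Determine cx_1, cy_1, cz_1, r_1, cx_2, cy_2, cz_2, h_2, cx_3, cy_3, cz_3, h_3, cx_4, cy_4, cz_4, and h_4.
cx_1 = 4; cy_1 = 7; cz_1 = 4.25; r_1 = 1.25; cx_2 = 7.75; cy_2 = 3; cz_2 = 0.5; h_2 = 4; cx_3 = 1.25; cy_3 = 4; cz_3 = 1; h_3 = 4.5; cx_4 = 5.75; cy_4 = 4.5; cz_4 = 3.5; h_4 = 2.25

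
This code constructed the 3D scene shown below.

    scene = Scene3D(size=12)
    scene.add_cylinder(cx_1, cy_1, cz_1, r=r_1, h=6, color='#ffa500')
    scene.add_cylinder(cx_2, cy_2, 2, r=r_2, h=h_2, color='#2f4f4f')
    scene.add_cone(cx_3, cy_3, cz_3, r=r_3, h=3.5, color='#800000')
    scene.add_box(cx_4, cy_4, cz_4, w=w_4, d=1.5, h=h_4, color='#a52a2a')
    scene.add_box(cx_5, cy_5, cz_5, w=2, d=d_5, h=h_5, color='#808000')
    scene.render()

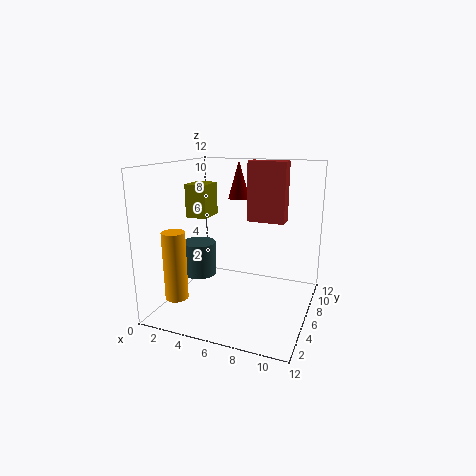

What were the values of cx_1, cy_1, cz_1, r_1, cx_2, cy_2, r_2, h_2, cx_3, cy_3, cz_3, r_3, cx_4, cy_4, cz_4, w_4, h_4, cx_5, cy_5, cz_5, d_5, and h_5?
cx_1 = 1
cy_1 = 4
cz_1 = 0.5
r_1 = 1
cx_2 = 2
cy_2 = 6.5
r_2 = 1.5
h_2 = 3
cx_3 = 4.5
cy_3 = 10
cz_3 = 8.5
r_3 = 1
cx_4 = 5.5
cy_4 = 9.5
cz_4 = 6.5
w_4 = 3.5
h_4 = 5.5
cx_5 = 0.5
cy_5 = 7
cz_5 = 7
d_5 = 2.5
h_5 = 3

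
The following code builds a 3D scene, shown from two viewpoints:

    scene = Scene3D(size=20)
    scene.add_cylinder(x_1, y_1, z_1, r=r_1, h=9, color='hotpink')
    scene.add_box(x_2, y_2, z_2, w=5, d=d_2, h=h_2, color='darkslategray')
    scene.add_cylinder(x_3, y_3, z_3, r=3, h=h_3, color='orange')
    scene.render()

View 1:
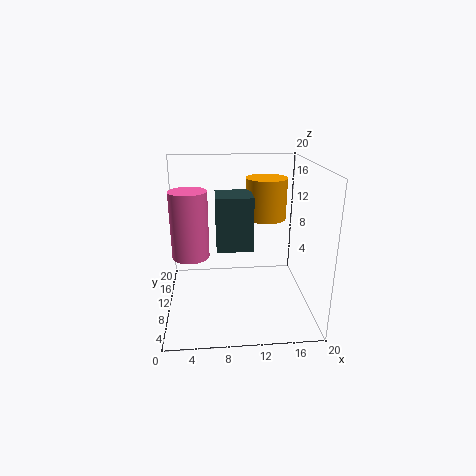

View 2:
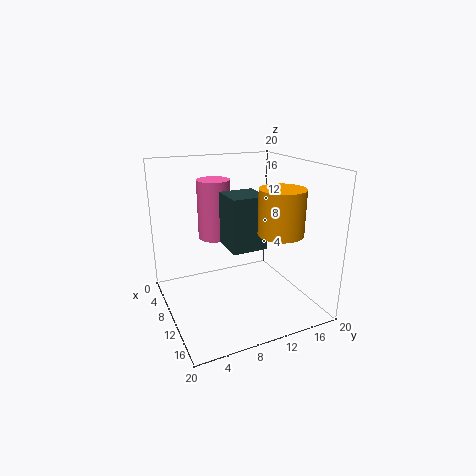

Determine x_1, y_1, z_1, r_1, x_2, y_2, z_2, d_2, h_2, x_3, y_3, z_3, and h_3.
x_1 = 3.5
y_1 = 9
z_1 = 8
r_1 = 2.5
x_2 = 7
y_2 = 8.5
z_2 = 8.5
d_2 = 5
h_2 = 7.5
x_3 = 14.5
y_3 = 14
z_3 = 11.5
h_3 = 6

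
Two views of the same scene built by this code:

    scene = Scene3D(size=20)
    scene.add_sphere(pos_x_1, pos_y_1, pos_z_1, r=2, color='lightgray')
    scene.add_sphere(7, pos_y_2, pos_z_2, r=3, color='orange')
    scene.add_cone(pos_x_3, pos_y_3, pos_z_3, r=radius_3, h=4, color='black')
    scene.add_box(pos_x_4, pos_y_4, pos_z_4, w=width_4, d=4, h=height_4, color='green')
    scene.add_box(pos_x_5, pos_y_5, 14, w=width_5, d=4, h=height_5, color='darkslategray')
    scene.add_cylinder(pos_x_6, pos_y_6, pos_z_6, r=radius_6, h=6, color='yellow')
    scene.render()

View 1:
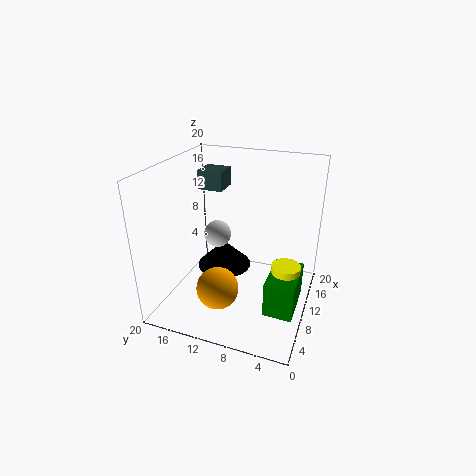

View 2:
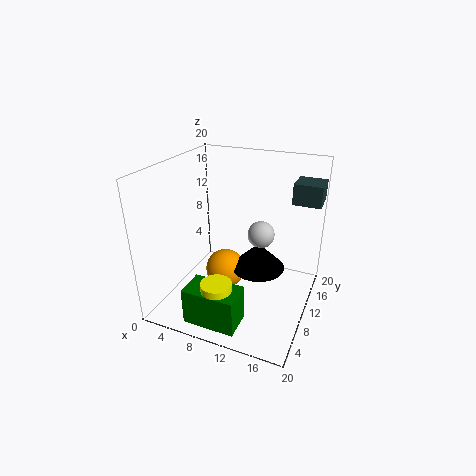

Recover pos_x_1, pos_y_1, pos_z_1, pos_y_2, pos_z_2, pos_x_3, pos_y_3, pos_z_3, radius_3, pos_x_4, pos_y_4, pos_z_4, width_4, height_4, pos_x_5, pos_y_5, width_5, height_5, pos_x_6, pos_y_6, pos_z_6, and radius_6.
pos_x_1 = 12; pos_y_1 = 14; pos_z_1 = 9; pos_y_2 = 12; pos_z_2 = 3; pos_x_3 = 12; pos_y_3 = 13; pos_z_3 = 4; radius_3 = 4; pos_x_4 = 6; pos_y_4 = 1; pos_z_4 = 1; width_4 = 7; height_4 = 5; pos_x_5 = 16; pos_y_5 = 15; width_5 = 4; height_5 = 3; pos_x_6 = 10; pos_y_6 = 3; pos_z_6 = 1; radius_6 = 2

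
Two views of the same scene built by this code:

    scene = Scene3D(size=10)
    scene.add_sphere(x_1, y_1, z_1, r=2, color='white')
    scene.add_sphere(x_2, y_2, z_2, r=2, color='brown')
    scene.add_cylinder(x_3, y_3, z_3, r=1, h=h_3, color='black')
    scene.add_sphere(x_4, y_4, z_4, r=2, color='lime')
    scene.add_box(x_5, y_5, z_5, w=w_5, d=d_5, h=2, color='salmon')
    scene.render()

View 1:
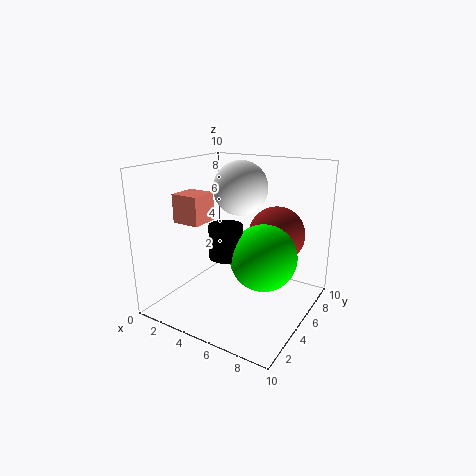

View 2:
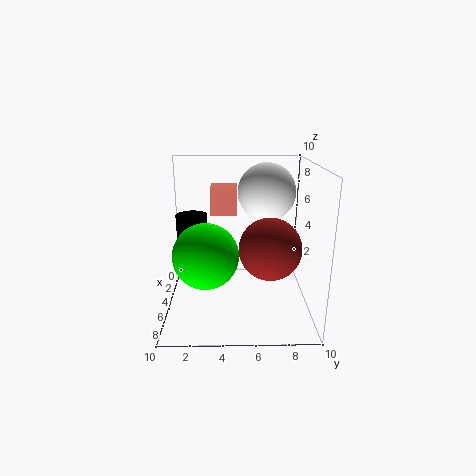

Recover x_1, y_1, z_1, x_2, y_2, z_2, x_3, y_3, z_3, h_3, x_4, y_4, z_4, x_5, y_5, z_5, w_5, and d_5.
x_1 = 4
y_1 = 7
z_1 = 8
x_2 = 7
y_2 = 7
z_2 = 5
x_3 = 6
y_3 = 2
z_3 = 5
h_3 = 2
x_4 = 8
y_4 = 3
z_4 = 5
x_5 = 1
y_5 = 3
z_5 = 6
w_5 = 2
d_5 = 2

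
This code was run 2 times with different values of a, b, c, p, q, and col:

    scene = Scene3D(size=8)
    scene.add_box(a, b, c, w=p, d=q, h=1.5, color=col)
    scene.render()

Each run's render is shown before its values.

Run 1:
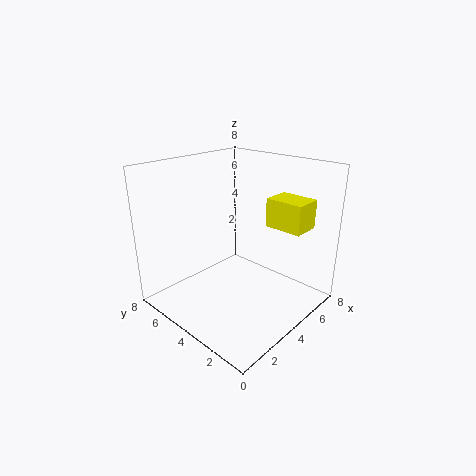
a = 4.5, b = 0.5, c = 5, p = 1.5, q = 2, col = 'yellow'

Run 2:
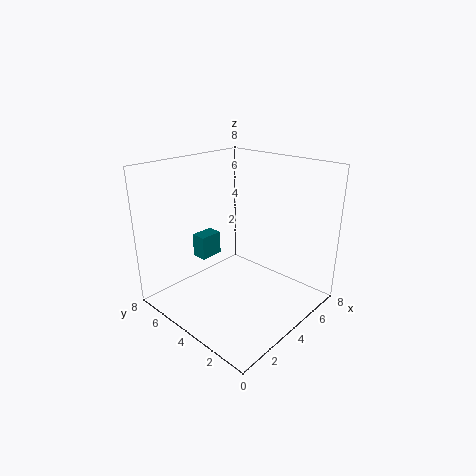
a = 4, b = 7, c = 1.5, p = 1.5, q = 1, col = 'teal'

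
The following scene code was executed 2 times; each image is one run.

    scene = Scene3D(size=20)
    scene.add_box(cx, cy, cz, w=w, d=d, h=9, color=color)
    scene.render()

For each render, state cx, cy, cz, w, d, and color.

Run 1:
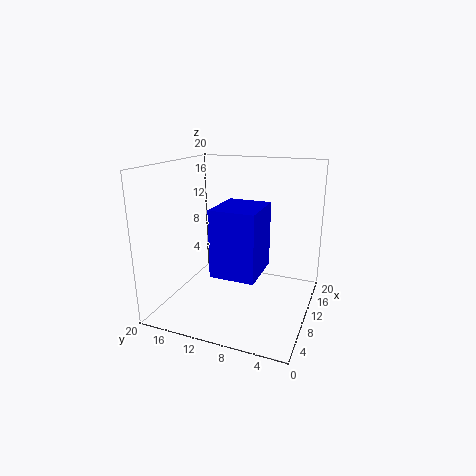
cx = 5, cy = 6, cz = 6, w = 7, d = 6, color = 'blue'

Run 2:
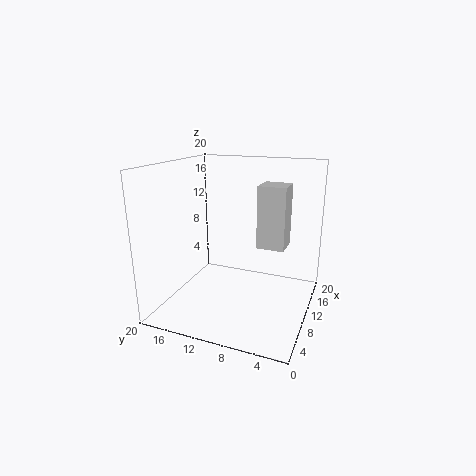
cx = 12, cy = 4, cz = 8, w = 4, d = 4, color = 'lightgray'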